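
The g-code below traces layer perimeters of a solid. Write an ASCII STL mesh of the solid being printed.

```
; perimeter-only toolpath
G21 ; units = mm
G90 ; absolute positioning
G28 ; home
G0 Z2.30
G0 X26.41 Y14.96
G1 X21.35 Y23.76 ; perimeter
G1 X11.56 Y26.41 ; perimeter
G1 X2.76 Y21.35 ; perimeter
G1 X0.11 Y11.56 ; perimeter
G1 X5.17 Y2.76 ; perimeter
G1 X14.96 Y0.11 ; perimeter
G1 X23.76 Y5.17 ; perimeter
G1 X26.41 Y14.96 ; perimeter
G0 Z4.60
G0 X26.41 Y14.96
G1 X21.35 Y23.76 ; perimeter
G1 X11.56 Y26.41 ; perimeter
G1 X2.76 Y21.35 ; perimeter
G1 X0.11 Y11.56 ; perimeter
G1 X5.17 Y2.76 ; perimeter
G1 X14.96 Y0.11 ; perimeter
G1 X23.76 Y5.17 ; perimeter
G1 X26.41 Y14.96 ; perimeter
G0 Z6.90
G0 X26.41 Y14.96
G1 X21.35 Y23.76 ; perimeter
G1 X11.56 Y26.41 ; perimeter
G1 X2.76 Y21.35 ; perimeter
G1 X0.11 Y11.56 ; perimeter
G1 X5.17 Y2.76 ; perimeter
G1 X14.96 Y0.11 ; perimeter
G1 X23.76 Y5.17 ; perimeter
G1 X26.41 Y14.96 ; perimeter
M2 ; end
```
solid part
  facet normal 0.0000 0.0000 -1.0000
    outer loop
      vertex 11.56 26.41 0.00
      vertex 21.35 23.76 0.00
      vertex 26.41 14.96 0.00
    endloop
  endfacet
  facet normal 0.0000 0.0000 -1.0000
    outer loop
      vertex 2.76 21.35 0.00
      vertex 11.56 26.41 0.00
      vertex 26.41 14.96 0.00
    endloop
  endfacet
  facet normal 0.0000 0.0000 -1.0000
    outer loop
      vertex 0.11 11.56 0.00
      vertex 2.76 21.35 0.00
      vertex 26.41 14.96 0.00
    endloop
  endfacet
  facet normal 0.0000 0.0000 -1.0000
    outer loop
      vertex 5.17 2.76 0.00
      vertex 0.11 11.56 0.00
      vertex 26.41 14.96 0.00
    endloop
  endfacet
  facet normal 0.0000 0.0000 -1.0000
    outer loop
      vertex 14.96 0.11 0.00
      vertex 5.17 2.76 0.00
      vertex 26.41 14.96 0.00
    endloop
  endfacet
  facet normal 0.0000 0.0000 -1.0000
    outer loop
      vertex 23.76 5.17 0.00
      vertex 14.96 0.11 0.00
      vertex 26.41 14.96 0.00
    endloop
  endfacet
  facet normal 0.0000 0.0000 1.0000
    outer loop
      vertex 26.41 14.96 6.90
      vertex 21.35 23.76 6.90
      vertex 11.56 26.41 6.90
    endloop
  endfacet
  facet normal 0.0000 0.0000 1.0000
    outer loop
      vertex 26.41 14.96 6.90
      vertex 11.56 26.41 6.90
      vertex 2.76 21.35 6.90
    endloop
  endfacet
  facet normal 0.0000 0.0000 1.0000
    outer loop
      vertex 26.41 14.96 6.90
      vertex 2.76 21.35 6.90
      vertex 0.11 11.56 6.90
    endloop
  endfacet
  facet normal 0.0000 0.0000 1.0000
    outer loop
      vertex 26.41 14.96 6.90
      vertex 0.11 11.56 6.90
      vertex 5.17 2.76 6.90
    endloop
  endfacet
  facet normal 0.0000 0.0000 1.0000
    outer loop
      vertex 26.41 14.96 6.90
      vertex 5.17 2.76 6.90
      vertex 14.96 0.11 6.90
    endloop
  endfacet
  facet normal 0.0000 0.0000 1.0000
    outer loop
      vertex 26.41 14.96 6.90
      vertex 14.96 0.11 6.90
      vertex 23.76 5.17 6.90
    endloop
  endfacet
  facet normal 0.8669 0.4985 0.0000
    outer loop
      vertex 26.41 14.96 0.00
      vertex 21.35 23.76 0.00
      vertex 21.35 23.76 6.90
    endloop
  endfacet
  facet normal 0.8669 0.4985 0.0000
    outer loop
      vertex 26.41 14.96 0.00
      vertex 21.35 23.76 6.90
      vertex 26.41 14.96 6.90
    endloop
  endfacet
  facet normal 0.2613 0.9653 0.0000
    outer loop
      vertex 21.35 23.76 0.00
      vertex 11.56 26.41 0.00
      vertex 11.56 26.41 6.90
    endloop
  endfacet
  facet normal 0.2613 0.9653 0.0000
    outer loop
      vertex 21.35 23.76 0.00
      vertex 11.56 26.41 6.90
      vertex 21.35 23.76 6.90
    endloop
  endfacet
  facet normal -0.4985 0.8669 0.0000
    outer loop
      vertex 11.56 26.41 0.00
      vertex 2.76 21.35 0.00
      vertex 2.76 21.35 6.90
    endloop
  endfacet
  facet normal -0.4985 0.8669 0.0000
    outer loop
      vertex 11.56 26.41 0.00
      vertex 2.76 21.35 6.90
      vertex 11.56 26.41 6.90
    endloop
  endfacet
  facet normal -0.9653 0.2613 0.0000
    outer loop
      vertex 2.76 21.35 0.00
      vertex 0.11 11.56 0.00
      vertex 0.11 11.56 6.90
    endloop
  endfacet
  facet normal -0.9653 0.2613 0.0000
    outer loop
      vertex 2.76 21.35 0.00
      vertex 0.11 11.56 6.90
      vertex 2.76 21.35 6.90
    endloop
  endfacet
  facet normal -0.8669 -0.4985 0.0000
    outer loop
      vertex 0.11 11.56 0.00
      vertex 5.17 2.76 0.00
      vertex 5.17 2.76 6.90
    endloop
  endfacet
  facet normal -0.8669 -0.4985 0.0000
    outer loop
      vertex 0.11 11.56 0.00
      vertex 5.17 2.76 6.90
      vertex 0.11 11.56 6.90
    endloop
  endfacet
  facet normal -0.2613 -0.9653 0.0000
    outer loop
      vertex 5.17 2.76 0.00
      vertex 14.96 0.11 0.00
      vertex 14.96 0.11 6.90
    endloop
  endfacet
  facet normal -0.2613 -0.9653 0.0000
    outer loop
      vertex 5.17 2.76 0.00
      vertex 14.96 0.11 6.90
      vertex 5.17 2.76 6.90
    endloop
  endfacet
  facet normal 0.4985 -0.8669 0.0000
    outer loop
      vertex 14.96 0.11 0.00
      vertex 23.76 5.17 0.00
      vertex 23.76 5.17 6.90
    endloop
  endfacet
  facet normal 0.4985 -0.8669 0.0000
    outer loop
      vertex 14.96 0.11 0.00
      vertex 23.76 5.17 6.90
      vertex 14.96 0.11 6.90
    endloop
  endfacet
  facet normal 0.9653 -0.2613 0.0000
    outer loop
      vertex 23.76 5.17 0.00
      vertex 26.41 14.96 0.00
      vertex 26.41 14.96 6.90
    endloop
  endfacet
  facet normal 0.9653 -0.2613 0.0000
    outer loop
      vertex 23.76 5.17 0.00
      vertex 26.41 14.96 6.90
      vertex 23.76 5.17 6.90
    endloop
  endfacet
endsolid part

The G0 Z moves step by Δz≈2.30 mm. Every layer's G1 loop is the same polygon, so the solid is a straight extrusion of it from z=0 to z≈6.9. Closing with flat bottom and top caps and triangulating gives 28 facets — a regular 8-sided prism (a cylinder approximated with 8 flat sides), circumscribed radius ≈ 13.3 mm, height ≈ 6.9 mm.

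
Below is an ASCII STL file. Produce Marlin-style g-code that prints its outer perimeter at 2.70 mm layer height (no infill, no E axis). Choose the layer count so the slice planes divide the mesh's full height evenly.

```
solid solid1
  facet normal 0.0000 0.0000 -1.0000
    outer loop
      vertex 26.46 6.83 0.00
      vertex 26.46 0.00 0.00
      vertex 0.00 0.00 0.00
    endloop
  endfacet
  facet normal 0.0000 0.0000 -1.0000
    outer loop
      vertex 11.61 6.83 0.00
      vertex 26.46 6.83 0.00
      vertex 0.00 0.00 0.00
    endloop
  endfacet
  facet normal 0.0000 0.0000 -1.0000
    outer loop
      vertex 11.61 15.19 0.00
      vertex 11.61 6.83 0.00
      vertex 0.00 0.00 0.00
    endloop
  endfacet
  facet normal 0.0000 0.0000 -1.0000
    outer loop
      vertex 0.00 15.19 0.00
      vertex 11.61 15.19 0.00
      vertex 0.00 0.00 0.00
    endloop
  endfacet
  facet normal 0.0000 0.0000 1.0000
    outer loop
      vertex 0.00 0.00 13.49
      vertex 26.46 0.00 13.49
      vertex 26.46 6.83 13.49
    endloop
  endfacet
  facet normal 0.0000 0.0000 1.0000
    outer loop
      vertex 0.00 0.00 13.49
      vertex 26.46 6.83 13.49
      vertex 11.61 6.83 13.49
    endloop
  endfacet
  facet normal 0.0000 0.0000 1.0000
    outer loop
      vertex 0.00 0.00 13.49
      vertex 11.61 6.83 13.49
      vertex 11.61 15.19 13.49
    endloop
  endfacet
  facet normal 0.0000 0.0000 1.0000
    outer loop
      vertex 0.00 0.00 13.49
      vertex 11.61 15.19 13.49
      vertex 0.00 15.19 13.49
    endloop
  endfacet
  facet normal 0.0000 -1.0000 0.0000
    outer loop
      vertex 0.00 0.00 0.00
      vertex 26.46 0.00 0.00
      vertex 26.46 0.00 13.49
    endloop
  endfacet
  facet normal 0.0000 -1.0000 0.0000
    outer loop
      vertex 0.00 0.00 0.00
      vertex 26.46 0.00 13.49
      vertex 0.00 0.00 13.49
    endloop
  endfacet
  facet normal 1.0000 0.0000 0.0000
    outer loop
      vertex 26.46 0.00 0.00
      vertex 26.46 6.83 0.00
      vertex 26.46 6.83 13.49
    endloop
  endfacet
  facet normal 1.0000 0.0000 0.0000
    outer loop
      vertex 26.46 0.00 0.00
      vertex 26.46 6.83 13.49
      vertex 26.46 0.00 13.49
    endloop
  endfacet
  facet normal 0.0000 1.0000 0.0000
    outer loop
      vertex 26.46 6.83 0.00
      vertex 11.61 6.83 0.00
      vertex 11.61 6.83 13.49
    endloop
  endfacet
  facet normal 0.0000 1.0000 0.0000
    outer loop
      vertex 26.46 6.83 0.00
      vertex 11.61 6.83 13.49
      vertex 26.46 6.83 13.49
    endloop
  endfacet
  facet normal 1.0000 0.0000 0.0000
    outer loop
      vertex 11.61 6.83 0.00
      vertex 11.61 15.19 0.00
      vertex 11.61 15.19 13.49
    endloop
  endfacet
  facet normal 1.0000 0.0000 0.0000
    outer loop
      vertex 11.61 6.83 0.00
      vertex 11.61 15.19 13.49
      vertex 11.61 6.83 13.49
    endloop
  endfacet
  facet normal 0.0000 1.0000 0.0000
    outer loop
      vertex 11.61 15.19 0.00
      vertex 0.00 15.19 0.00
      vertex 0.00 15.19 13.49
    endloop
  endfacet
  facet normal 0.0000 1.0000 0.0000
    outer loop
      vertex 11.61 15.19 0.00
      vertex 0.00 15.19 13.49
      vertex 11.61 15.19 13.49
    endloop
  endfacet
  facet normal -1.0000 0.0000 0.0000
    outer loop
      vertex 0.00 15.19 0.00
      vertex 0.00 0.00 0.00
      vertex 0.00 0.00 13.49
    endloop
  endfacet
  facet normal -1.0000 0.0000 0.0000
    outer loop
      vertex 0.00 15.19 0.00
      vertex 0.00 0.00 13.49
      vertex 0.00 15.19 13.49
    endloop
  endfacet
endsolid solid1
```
; perimeter-only toolpath
G21 ; units = mm
G90 ; absolute positioning
G28 ; home
; layer 1
G0 Z2.70
G0 X0.00 Y0.00
G1 X26.46 Y0.00
G1 X26.46 Y6.83
G1 X11.61 Y6.83
G1 X11.61 Y15.19
G1 X0.00 Y15.19
G1 X0.00 Y0.00
; layer 2
G0 Z5.40
G0 X0.00 Y0.00
G1 X26.46 Y0.00
G1 X26.46 Y6.83
G1 X11.61 Y6.83
G1 X11.61 Y15.19
G1 X0.00 Y15.19
G1 X0.00 Y0.00
; layer 3
G0 Z8.09
G0 X0.00 Y0.00
G1 X26.46 Y0.00
G1 X26.46 Y6.83
G1 X11.61 Y6.83
G1 X11.61 Y15.19
G1 X0.00 Y15.19
G1 X0.00 Y0.00
; layer 4
G0 Z10.79
G0 X0.00 Y0.00
G1 X26.46 Y0.00
G1 X26.46 Y6.83
G1 X11.61 Y6.83
G1 X11.61 Y15.19
G1 X0.00 Y15.19
G1 X0.00 Y0.00
; layer 5
G0 Z13.49
G0 X0.00 Y0.00
G1 X26.46 Y0.00
G1 X26.46 Y6.83
G1 X11.61 Y6.83
G1 X11.61 Y15.19
G1 X0.00 Y15.19
G1 X0.00 Y0.00
M2 ; end

The solid is an L-shaped prism: outer 26.5 × 15.2 mm, arm thicknesses ≈ 6.83 mm (horizontal) and 11.6 mm (vertical), extruded 13.5 mm in z. Slicing at Δz = 2.70 mm — 5 equal slices spanning the solid's height, so layer i sits at z = i·h/5 — gives 5 non-empty perimeters. Each is a 6-segment closed polygon; G0 lifts to the layer z and rapids to the start vertex, then G1 traces the edges.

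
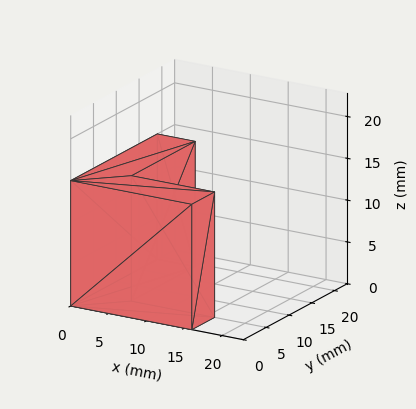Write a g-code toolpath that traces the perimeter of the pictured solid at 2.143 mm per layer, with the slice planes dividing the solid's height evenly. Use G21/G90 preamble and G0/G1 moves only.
Reading the render: the shape is an L-shaped prism: outer 16 × 19 mm, arm thicknesses ≈ 5 mm (horizontal) and 5 mm (vertical), extruded 15 mm in z (dimensions read to the nearest mm from the axis ticks). For the g-code, the solid's height is divided into equal slices at the stated Δz and each level perimeter traced with G1 moves after a G0 lift.

; perimeter-only toolpath
G21 ; units = mm
G90 ; absolute positioning
G28 ; home
; layer 1
G0 Z2.143
G0 X0.000 Y0.000
G1 X16.000 Y0.000
G1 X16.000 Y5.000
G1 X5.000 Y5.000
G1 X5.000 Y19.000
G1 X0.000 Y19.000
G1 X0.000 Y0.000
; layer 2
G0 Z4.286
G0 X0.000 Y0.000
G1 X16.000 Y0.000
G1 X16.000 Y5.000
G1 X5.000 Y5.000
G1 X5.000 Y19.000
G1 X0.000 Y19.000
G1 X0.000 Y0.000
; layer 3
G0 Z6.429
G0 X0.000 Y0.000
G1 X16.000 Y0.000
G1 X16.000 Y5.000
G1 X5.000 Y5.000
G1 X5.000 Y19.000
G1 X0.000 Y19.000
G1 X0.000 Y0.000
; layer 4
G0 Z8.571
G0 X0.000 Y0.000
G1 X16.000 Y0.000
G1 X16.000 Y5.000
G1 X5.000 Y5.000
G1 X5.000 Y19.000
G1 X0.000 Y19.000
G1 X0.000 Y0.000
; layer 5
G0 Z10.714
G0 X0.000 Y0.000
G1 X16.000 Y0.000
G1 X16.000 Y5.000
G1 X5.000 Y5.000
G1 X5.000 Y19.000
G1 X0.000 Y19.000
G1 X0.000 Y0.000
; layer 6
G0 Z12.857
G0 X0.000 Y0.000
G1 X16.000 Y0.000
G1 X16.000 Y5.000
G1 X5.000 Y5.000
G1 X5.000 Y19.000
G1 X0.000 Y19.000
G1 X0.000 Y0.000
; layer 7
G0 Z15.000
G0 X0.000 Y0.000
G1 X16.000 Y0.000
G1 X16.000 Y5.000
G1 X5.000 Y5.000
G1 X5.000 Y19.000
G1 X0.000 Y19.000
G1 X0.000 Y0.000
M2 ; end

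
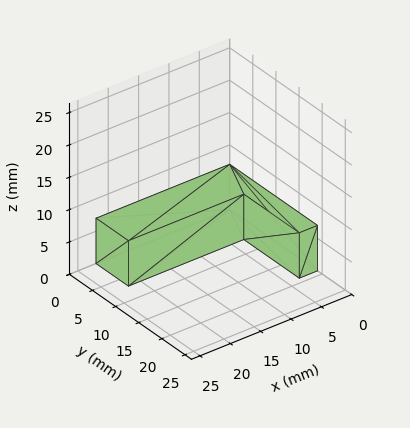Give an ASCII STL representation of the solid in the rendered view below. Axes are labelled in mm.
Reading the render: the shape is an L-shaped prism: outer 22 × 19 mm, arm thicknesses ≈ 7 mm (horizontal) and 3 mm (vertical), extruded 7 mm in z (dimensions read to the nearest mm from the axis ticks). For the STL, each face is triangulated and given an outward normal.

solid part
  facet normal 0.0000 0.0000 -1.0000
    outer loop
      vertex 22.000 7.000 0.000
      vertex 22.000 0.000 0.000
      vertex 0.000 0.000 0.000
    endloop
  endfacet
  facet normal 0.0000 0.0000 -1.0000
    outer loop
      vertex 3.000 7.000 0.000
      vertex 22.000 7.000 0.000
      vertex 0.000 0.000 0.000
    endloop
  endfacet
  facet normal 0.0000 0.0000 -1.0000
    outer loop
      vertex 3.000 19.000 0.000
      vertex 3.000 7.000 0.000
      vertex 0.000 0.000 0.000
    endloop
  endfacet
  facet normal 0.0000 0.0000 -1.0000
    outer loop
      vertex 0.000 19.000 0.000
      vertex 3.000 19.000 0.000
      vertex 0.000 0.000 0.000
    endloop
  endfacet
  facet normal 0.0000 0.0000 1.0000
    outer loop
      vertex 0.000 0.000 7.000
      vertex 22.000 0.000 7.000
      vertex 22.000 7.000 7.000
    endloop
  endfacet
  facet normal 0.0000 0.0000 1.0000
    outer loop
      vertex 0.000 0.000 7.000
      vertex 22.000 7.000 7.000
      vertex 3.000 7.000 7.000
    endloop
  endfacet
  facet normal 0.0000 0.0000 1.0000
    outer loop
      vertex 0.000 0.000 7.000
      vertex 3.000 7.000 7.000
      vertex 3.000 19.000 7.000
    endloop
  endfacet
  facet normal 0.0000 0.0000 1.0000
    outer loop
      vertex 0.000 0.000 7.000
      vertex 3.000 19.000 7.000
      vertex 0.000 19.000 7.000
    endloop
  endfacet
  facet normal 0.0000 -1.0000 0.0000
    outer loop
      vertex 0.000 0.000 0.000
      vertex 22.000 0.000 0.000
      vertex 22.000 0.000 7.000
    endloop
  endfacet
  facet normal 0.0000 -1.0000 0.0000
    outer loop
      vertex 0.000 0.000 0.000
      vertex 22.000 0.000 7.000
      vertex 0.000 0.000 7.000
    endloop
  endfacet
  facet normal 1.0000 0.0000 0.0000
    outer loop
      vertex 22.000 0.000 0.000
      vertex 22.000 7.000 0.000
      vertex 22.000 7.000 7.000
    endloop
  endfacet
  facet normal 1.0000 0.0000 0.0000
    outer loop
      vertex 22.000 0.000 0.000
      vertex 22.000 7.000 7.000
      vertex 22.000 0.000 7.000
    endloop
  endfacet
  facet normal 0.0000 1.0000 0.0000
    outer loop
      vertex 22.000 7.000 0.000
      vertex 3.000 7.000 0.000
      vertex 3.000 7.000 7.000
    endloop
  endfacet
  facet normal 0.0000 1.0000 0.0000
    outer loop
      vertex 22.000 7.000 0.000
      vertex 3.000 7.000 7.000
      vertex 22.000 7.000 7.000
    endloop
  endfacet
  facet normal 1.0000 0.0000 0.0000
    outer loop
      vertex 3.000 7.000 0.000
      vertex 3.000 19.000 0.000
      vertex 3.000 19.000 7.000
    endloop
  endfacet
  facet normal 1.0000 0.0000 0.0000
    outer loop
      vertex 3.000 7.000 0.000
      vertex 3.000 19.000 7.000
      vertex 3.000 7.000 7.000
    endloop
  endfacet
  facet normal 0.0000 1.0000 0.0000
    outer loop
      vertex 3.000 19.000 0.000
      vertex 0.000 19.000 0.000
      vertex 0.000 19.000 7.000
    endloop
  endfacet
  facet normal 0.0000 1.0000 0.0000
    outer loop
      vertex 3.000 19.000 0.000
      vertex 0.000 19.000 7.000
      vertex 3.000 19.000 7.000
    endloop
  endfacet
  facet normal -1.0000 0.0000 0.0000
    outer loop
      vertex 0.000 19.000 0.000
      vertex 0.000 0.000 0.000
      vertex 0.000 0.000 7.000
    endloop
  endfacet
  facet normal -1.0000 0.0000 0.0000
    outer loop
      vertex 0.000 19.000 0.000
      vertex 0.000 0.000 7.000
      vertex 0.000 19.000 7.000
    endloop
  endfacet
endsolid part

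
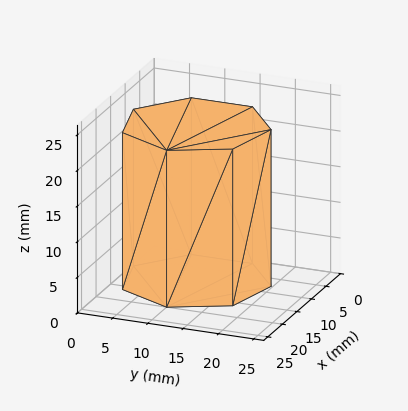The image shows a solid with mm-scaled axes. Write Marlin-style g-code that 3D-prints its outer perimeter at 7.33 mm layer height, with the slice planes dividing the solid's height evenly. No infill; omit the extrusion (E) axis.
Reading the render: the shape is a regular 7-sided prism (a cylinder approximated with 7 flat sides), circumscribed radius ≈ 10 mm, height ≈ 22 mm (dimensions read to the nearest mm from the axis ticks). For the g-code, the solid's height is divided into equal slices at the stated Δz and each level perimeter traced with G1 moves after a G0 lift.

; perimeter-only toolpath
G21 ; units = mm
G90 ; absolute positioning
G28 ; home
; layer 1
G0 Z7.33
G0 X20.00 Y10.00
G1 X16.23 Y17.82
G1 X7.77 Y19.75
G1 X0.99 Y14.34
G1 X0.99 Y5.66
G1 X7.77 Y0.25
G1 X16.23 Y2.18
G1 X20.00 Y10.00
; layer 2
G0 Z14.67
G0 X20.00 Y10.00
G1 X16.23 Y17.82
G1 X7.77 Y19.75
G1 X0.99 Y14.34
G1 X0.99 Y5.66
G1 X7.77 Y0.25
G1 X16.23 Y2.18
G1 X20.00 Y10.00
; layer 3
G0 Z22.00
G0 X20.00 Y10.00
G1 X16.23 Y17.82
G1 X7.77 Y19.75
G1 X0.99 Y14.34
G1 X0.99 Y5.66
G1 X7.77 Y0.25
G1 X16.23 Y2.18
G1 X20.00 Y10.00
M2 ; end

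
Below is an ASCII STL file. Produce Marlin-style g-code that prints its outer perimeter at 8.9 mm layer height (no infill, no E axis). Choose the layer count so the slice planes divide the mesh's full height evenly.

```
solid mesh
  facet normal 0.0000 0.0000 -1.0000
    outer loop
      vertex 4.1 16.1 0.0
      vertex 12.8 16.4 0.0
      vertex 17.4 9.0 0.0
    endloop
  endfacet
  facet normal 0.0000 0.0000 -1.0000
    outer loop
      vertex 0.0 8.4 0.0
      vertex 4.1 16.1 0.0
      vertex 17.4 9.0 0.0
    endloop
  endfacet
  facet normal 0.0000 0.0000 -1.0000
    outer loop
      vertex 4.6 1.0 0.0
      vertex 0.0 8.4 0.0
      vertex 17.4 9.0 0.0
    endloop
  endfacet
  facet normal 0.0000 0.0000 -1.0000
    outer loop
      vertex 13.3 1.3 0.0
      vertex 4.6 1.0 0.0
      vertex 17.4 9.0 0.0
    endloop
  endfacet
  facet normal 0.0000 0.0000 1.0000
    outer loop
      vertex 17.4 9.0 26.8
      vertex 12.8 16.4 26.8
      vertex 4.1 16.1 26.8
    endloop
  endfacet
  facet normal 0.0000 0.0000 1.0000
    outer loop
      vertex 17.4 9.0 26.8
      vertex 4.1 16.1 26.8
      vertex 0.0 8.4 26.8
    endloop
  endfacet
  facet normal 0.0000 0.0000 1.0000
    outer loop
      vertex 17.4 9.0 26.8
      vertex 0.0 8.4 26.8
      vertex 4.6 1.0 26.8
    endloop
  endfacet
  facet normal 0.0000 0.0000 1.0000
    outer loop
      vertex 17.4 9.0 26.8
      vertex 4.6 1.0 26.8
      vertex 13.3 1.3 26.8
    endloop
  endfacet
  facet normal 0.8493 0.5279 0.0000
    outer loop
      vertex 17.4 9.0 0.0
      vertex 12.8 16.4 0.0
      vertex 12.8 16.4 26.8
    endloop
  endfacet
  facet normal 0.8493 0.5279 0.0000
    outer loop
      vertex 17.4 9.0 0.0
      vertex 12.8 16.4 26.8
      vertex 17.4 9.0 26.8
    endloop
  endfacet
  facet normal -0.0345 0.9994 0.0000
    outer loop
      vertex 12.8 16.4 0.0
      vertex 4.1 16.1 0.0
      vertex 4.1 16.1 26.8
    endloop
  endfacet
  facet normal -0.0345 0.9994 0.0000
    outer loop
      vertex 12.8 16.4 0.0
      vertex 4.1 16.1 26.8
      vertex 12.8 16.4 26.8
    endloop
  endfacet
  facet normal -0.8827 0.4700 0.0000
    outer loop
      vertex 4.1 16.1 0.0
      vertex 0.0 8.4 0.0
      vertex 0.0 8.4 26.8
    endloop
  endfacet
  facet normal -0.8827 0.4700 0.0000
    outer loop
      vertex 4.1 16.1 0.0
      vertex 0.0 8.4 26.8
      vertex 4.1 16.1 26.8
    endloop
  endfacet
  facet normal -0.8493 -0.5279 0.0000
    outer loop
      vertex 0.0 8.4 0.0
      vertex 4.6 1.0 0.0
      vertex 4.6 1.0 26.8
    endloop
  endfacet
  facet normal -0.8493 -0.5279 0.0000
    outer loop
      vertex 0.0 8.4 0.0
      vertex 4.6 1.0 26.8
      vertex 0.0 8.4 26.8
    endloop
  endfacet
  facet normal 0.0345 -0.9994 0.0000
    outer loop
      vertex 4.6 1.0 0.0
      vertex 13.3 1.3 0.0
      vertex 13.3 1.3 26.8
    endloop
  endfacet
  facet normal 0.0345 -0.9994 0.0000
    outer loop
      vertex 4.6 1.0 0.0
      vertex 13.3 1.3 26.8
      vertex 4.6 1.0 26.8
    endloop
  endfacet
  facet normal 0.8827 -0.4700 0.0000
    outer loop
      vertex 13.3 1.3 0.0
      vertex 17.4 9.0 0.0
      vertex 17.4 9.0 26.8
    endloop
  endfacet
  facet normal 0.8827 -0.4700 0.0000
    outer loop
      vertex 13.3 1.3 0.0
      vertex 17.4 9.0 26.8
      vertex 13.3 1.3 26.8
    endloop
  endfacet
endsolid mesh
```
; perimeter-only toolpath
G21 ; units = mm
G90 ; absolute positioning
G28 ; home
; layer 1
G0 Z8.9
G0 X17.4 Y9.0
G1 X12.8 Y16.4
G1 X4.1 Y16.1
G1 X0.0 Y8.4
G1 X4.6 Y1.0
G1 X13.3 Y1.3
G1 X17.4 Y9.0
; layer 2
G0 Z17.9
G0 X17.4 Y9.0
G1 X12.8 Y16.4
G1 X4.1 Y16.1
G1 X0.0 Y8.4
G1 X4.6 Y1.0
G1 X13.3 Y1.3
G1 X17.4 Y9.0
; layer 3
G0 Z26.8
G0 X17.4 Y9.0
G1 X12.8 Y16.4
G1 X4.1 Y16.1
G1 X0.0 Y8.4
G1 X4.6 Y1.0
G1 X13.3 Y1.3
G1 X17.4 Y9.0
M2 ; end

The solid is a regular 6-sided prism (a cylinder approximated with 6 flat sides), circumscribed radius ≈ 8.7 mm, height ≈ 26.8 mm. Slicing at Δz = 8.9 mm — 3 equal slices spanning the solid's height, so layer i sits at z = i·h/3 — gives 3 non-empty perimeters. Each is a 6-segment closed polygon; G0 lifts to the layer z and rapids to the start vertex, then G1 traces the edges.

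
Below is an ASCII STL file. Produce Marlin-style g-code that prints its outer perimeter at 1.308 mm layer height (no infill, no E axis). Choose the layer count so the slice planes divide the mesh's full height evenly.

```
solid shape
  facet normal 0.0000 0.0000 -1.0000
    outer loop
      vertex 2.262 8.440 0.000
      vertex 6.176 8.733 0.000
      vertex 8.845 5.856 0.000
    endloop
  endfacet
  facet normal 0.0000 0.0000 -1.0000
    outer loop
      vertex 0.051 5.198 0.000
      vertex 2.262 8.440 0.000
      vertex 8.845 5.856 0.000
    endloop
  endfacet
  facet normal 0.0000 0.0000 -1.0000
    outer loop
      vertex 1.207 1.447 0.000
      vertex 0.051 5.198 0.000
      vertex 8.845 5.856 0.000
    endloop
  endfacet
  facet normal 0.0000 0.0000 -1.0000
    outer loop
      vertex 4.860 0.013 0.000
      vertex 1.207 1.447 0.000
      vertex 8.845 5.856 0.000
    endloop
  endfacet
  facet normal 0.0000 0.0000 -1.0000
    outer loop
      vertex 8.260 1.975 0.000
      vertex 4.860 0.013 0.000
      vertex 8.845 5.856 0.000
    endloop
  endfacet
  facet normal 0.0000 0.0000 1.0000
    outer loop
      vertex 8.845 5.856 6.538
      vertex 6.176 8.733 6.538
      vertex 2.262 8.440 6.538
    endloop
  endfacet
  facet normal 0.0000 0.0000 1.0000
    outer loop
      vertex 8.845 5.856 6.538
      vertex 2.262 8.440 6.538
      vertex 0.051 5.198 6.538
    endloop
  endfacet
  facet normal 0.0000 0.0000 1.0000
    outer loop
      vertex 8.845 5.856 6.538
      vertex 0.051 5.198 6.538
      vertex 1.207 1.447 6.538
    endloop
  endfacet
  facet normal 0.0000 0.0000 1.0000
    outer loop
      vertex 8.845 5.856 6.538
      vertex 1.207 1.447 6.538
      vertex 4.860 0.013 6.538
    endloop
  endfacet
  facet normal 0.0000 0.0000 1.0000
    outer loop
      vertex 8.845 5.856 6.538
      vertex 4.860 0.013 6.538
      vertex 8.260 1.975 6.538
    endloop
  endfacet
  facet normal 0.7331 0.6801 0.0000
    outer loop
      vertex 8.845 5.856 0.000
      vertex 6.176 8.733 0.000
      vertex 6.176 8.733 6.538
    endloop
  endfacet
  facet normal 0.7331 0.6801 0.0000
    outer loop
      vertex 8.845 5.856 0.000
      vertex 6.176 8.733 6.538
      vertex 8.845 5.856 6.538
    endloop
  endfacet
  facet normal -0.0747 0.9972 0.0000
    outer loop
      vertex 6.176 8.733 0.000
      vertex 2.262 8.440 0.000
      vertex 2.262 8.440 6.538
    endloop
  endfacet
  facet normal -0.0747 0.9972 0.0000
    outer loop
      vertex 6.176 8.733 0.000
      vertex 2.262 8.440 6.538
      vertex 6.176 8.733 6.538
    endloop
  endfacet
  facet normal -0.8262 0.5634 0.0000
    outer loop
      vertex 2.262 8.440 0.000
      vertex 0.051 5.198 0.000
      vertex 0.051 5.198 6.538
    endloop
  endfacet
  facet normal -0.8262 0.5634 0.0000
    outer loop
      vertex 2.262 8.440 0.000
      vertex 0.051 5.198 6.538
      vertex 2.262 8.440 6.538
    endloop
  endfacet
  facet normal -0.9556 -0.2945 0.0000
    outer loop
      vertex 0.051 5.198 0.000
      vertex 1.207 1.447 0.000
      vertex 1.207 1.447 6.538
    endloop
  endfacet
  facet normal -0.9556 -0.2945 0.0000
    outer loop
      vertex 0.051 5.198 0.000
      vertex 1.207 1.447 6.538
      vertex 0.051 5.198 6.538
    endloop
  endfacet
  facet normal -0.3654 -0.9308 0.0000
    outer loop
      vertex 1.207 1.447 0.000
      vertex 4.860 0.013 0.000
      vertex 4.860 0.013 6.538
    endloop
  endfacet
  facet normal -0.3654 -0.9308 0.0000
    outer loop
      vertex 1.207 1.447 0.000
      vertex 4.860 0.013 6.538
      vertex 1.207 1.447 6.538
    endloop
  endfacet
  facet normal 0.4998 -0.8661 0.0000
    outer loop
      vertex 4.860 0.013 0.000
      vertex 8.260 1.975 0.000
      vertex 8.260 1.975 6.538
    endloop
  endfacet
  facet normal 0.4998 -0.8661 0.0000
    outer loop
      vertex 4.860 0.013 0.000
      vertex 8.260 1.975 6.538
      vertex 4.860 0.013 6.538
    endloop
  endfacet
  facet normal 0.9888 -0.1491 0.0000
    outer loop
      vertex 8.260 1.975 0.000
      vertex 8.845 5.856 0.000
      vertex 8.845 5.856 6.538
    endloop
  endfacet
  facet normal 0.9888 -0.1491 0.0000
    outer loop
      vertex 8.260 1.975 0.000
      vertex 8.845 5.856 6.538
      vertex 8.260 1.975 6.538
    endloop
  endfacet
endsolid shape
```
; perimeter-only toolpath
G21 ; units = mm
G90 ; absolute positioning
G28 ; home
; layer 1
G0 Z1.308
G0 X8.845 Y5.856
G1 X6.176 Y8.733
G1 X2.262 Y8.440
G1 X0.051 Y5.198
G1 X1.207 Y1.447
G1 X4.860 Y0.013
G1 X8.260 Y1.975
G1 X8.845 Y5.856
; layer 2
G0 Z2.615
G0 X8.845 Y5.856
G1 X6.176 Y8.733
G1 X2.262 Y8.440
G1 X0.051 Y5.198
G1 X1.207 Y1.447
G1 X4.860 Y0.013
G1 X8.260 Y1.975
G1 X8.845 Y5.856
; layer 3
G0 Z3.923
G0 X8.845 Y5.856
G1 X6.176 Y8.733
G1 X2.262 Y8.440
G1 X0.051 Y5.198
G1 X1.207 Y1.447
G1 X4.860 Y0.013
G1 X8.260 Y1.975
G1 X8.845 Y5.856
; layer 4
G0 Z5.230
G0 X8.845 Y5.856
G1 X6.176 Y8.733
G1 X2.262 Y8.440
G1 X0.051 Y5.198
G1 X1.207 Y1.447
G1 X4.860 Y0.013
G1 X8.260 Y1.975
G1 X8.845 Y5.856
; layer 5
G0 Z6.538
G0 X8.845 Y5.856
G1 X6.176 Y8.733
G1 X2.262 Y8.440
G1 X0.051 Y5.198
G1 X1.207 Y1.447
G1 X4.860 Y0.013
G1 X8.260 Y1.975
G1 X8.845 Y5.856
M2 ; end

The solid is a regular 7-sided prism (a cylinder approximated with 7 flat sides), circumscribed radius ≈ 4.52 mm, height ≈ 6.54 mm. Slicing at Δz = 1.308 mm — 5 equal slices spanning the solid's height, so layer i sits at z = i·h/5 — gives 5 non-empty perimeters. Each is a 7-segment closed polygon; G0 lifts to the layer z and rapids to the start vertex, then G1 traces the edges.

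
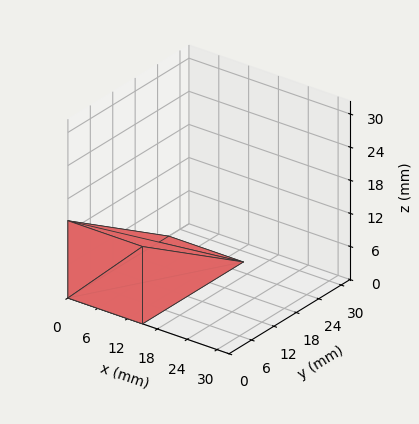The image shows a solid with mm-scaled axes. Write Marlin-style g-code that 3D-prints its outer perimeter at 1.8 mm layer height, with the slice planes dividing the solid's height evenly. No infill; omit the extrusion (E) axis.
Reading the render: the shape is a wedge (ramp): 15 × 27 mm base, rising to 14 mm along the y=0 edge and sloping linearly to z=0 at y=27 (dimensions read to the nearest mm from the axis ticks). For the g-code, the solid's height is divided into equal slices at the stated Δz and each level perimeter traced with G1 moves after a G0 lift.

; perimeter-only toolpath
G21 ; units = mm
G90 ; absolute positioning
G28 ; home
; layer 1
G0 Z1.8
G0 X0.0 Y0.0
G1 X15.0 Y0.0
G1 X15.0 Y23.6
G1 X0.0 Y23.6
G1 X0.0 Y0.0
; layer 2
G0 Z3.5
G0 X0.0 Y0.0
G1 X15.0 Y0.0
G1 X15.0 Y20.2
G1 X0.0 Y20.2
G1 X0.0 Y0.0
; layer 3
G0 Z5.2
G0 X0.0 Y0.0
G1 X15.0 Y0.0
G1 X15.0 Y16.9
G1 X0.0 Y16.9
G1 X0.0 Y0.0
; layer 4
G0 Z7.0
G0 X0.0 Y0.0
G1 X15.0 Y0.0
G1 X15.0 Y13.5
G1 X0.0 Y13.5
G1 X0.0 Y0.0
; layer 5
G0 Z8.8
G0 X0.0 Y0.0
G1 X15.0 Y0.0
G1 X15.0 Y10.1
G1 X0.0 Y10.1
G1 X0.0 Y0.0
; layer 6
G0 Z10.5
G0 X0.0 Y0.0
G1 X15.0 Y0.0
G1 X15.0 Y6.8
G1 X0.0 Y6.8
G1 X0.0 Y0.0
; layer 7
G0 Z12.2
G0 X0.0 Y0.0
G1 X15.0 Y0.0
G1 X15.0 Y3.4
G1 X0.0 Y3.4
G1 X0.0 Y0.0
M2 ; end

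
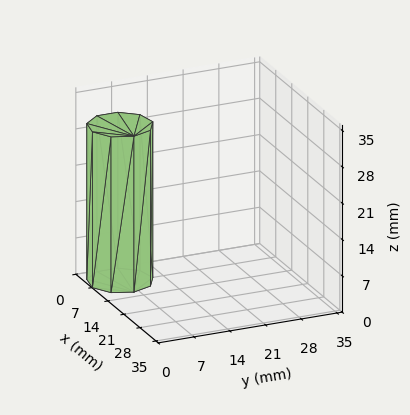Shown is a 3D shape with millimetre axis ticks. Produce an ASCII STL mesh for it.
Reading the render: the shape is a regular 9-sided prism (a cylinder approximated with 9 flat sides), circumscribed radius ≈ 6 mm, height ≈ 30 mm (dimensions read to the nearest mm from the axis ticks). For the STL, each face is triangulated and given an outward normal.

solid part
  facet normal 0.0000 0.0000 -1.0000
    outer loop
      vertex 7.042 11.909 0.000
      vertex 10.596 9.857 0.000
      vertex 12.000 6.000 0.000
    endloop
  endfacet
  facet normal 0.0000 0.0000 -1.0000
    outer loop
      vertex 3.000 11.196 0.000
      vertex 7.042 11.909 0.000
      vertex 12.000 6.000 0.000
    endloop
  endfacet
  facet normal 0.0000 0.0000 -1.0000
    outer loop
      vertex 0.362 8.052 0.000
      vertex 3.000 11.196 0.000
      vertex 12.000 6.000 0.000
    endloop
  endfacet
  facet normal 0.0000 0.0000 -1.0000
    outer loop
      vertex 0.362 3.948 0.000
      vertex 0.362 8.052 0.000
      vertex 12.000 6.000 0.000
    endloop
  endfacet
  facet normal 0.0000 0.0000 -1.0000
    outer loop
      vertex 3.000 0.804 0.000
      vertex 0.362 3.948 0.000
      vertex 12.000 6.000 0.000
    endloop
  endfacet
  facet normal 0.0000 0.0000 -1.0000
    outer loop
      vertex 7.042 0.091 0.000
      vertex 3.000 0.804 0.000
      vertex 12.000 6.000 0.000
    endloop
  endfacet
  facet normal 0.0000 0.0000 -1.0000
    outer loop
      vertex 10.596 2.143 0.000
      vertex 7.042 0.091 0.000
      vertex 12.000 6.000 0.000
    endloop
  endfacet
  facet normal 0.0000 0.0000 1.0000
    outer loop
      vertex 12.000 6.000 30.000
      vertex 10.596 9.857 30.000
      vertex 7.042 11.909 30.000
    endloop
  endfacet
  facet normal 0.0000 0.0000 1.0000
    outer loop
      vertex 12.000 6.000 30.000
      vertex 7.042 11.909 30.000
      vertex 3.000 11.196 30.000
    endloop
  endfacet
  facet normal 0.0000 0.0000 1.0000
    outer loop
      vertex 12.000 6.000 30.000
      vertex 3.000 11.196 30.000
      vertex 0.362 8.052 30.000
    endloop
  endfacet
  facet normal 0.0000 0.0000 1.0000
    outer loop
      vertex 12.000 6.000 30.000
      vertex 0.362 8.052 30.000
      vertex 0.362 3.948 30.000
    endloop
  endfacet
  facet normal 0.0000 0.0000 1.0000
    outer loop
      vertex 12.000 6.000 30.000
      vertex 0.362 3.948 30.000
      vertex 3.000 0.804 30.000
    endloop
  endfacet
  facet normal 0.0000 0.0000 1.0000
    outer loop
      vertex 12.000 6.000 30.000
      vertex 3.000 0.804 30.000
      vertex 7.042 0.091 30.000
    endloop
  endfacet
  facet normal 0.0000 0.0000 1.0000
    outer loop
      vertex 12.000 6.000 30.000
      vertex 7.042 0.091 30.000
      vertex 10.596 2.143 30.000
    endloop
  endfacet
  facet normal 0.9397 0.3421 0.0000
    outer loop
      vertex 12.000 6.000 0.000
      vertex 10.596 9.857 0.000
      vertex 10.596 9.857 30.000
    endloop
  endfacet
  facet normal 0.9397 0.3421 0.0000
    outer loop
      vertex 12.000 6.000 0.000
      vertex 10.596 9.857 30.000
      vertex 12.000 6.000 30.000
    endloop
  endfacet
  facet normal 0.5000 0.8660 0.0000
    outer loop
      vertex 10.596 9.857 0.000
      vertex 7.042 11.909 0.000
      vertex 7.042 11.909 30.000
    endloop
  endfacet
  facet normal 0.5000 0.8660 0.0000
    outer loop
      vertex 10.596 9.857 0.000
      vertex 7.042 11.909 30.000
      vertex 10.596 9.857 30.000
    endloop
  endfacet
  facet normal -0.1737 0.9848 0.0000
    outer loop
      vertex 7.042 11.909 0.000
      vertex 3.000 11.196 0.000
      vertex 3.000 11.196 30.000
    endloop
  endfacet
  facet normal -0.1737 0.9848 0.0000
    outer loop
      vertex 7.042 11.909 0.000
      vertex 3.000 11.196 30.000
      vertex 7.042 11.909 30.000
    endloop
  endfacet
  facet normal -0.7661 0.6428 0.0000
    outer loop
      vertex 3.000 11.196 0.000
      vertex 0.362 8.052 0.000
      vertex 0.362 8.052 30.000
    endloop
  endfacet
  facet normal -0.7661 0.6428 0.0000
    outer loop
      vertex 3.000 11.196 0.000
      vertex 0.362 8.052 30.000
      vertex 3.000 11.196 30.000
    endloop
  endfacet
  facet normal -1.0000 0.0000 0.0000
    outer loop
      vertex 0.362 8.052 0.000
      vertex 0.362 3.948 0.000
      vertex 0.362 3.948 30.000
    endloop
  endfacet
  facet normal -1.0000 0.0000 0.0000
    outer loop
      vertex 0.362 8.052 0.000
      vertex 0.362 3.948 30.000
      vertex 0.362 8.052 30.000
    endloop
  endfacet
  facet normal -0.7661 -0.6428 0.0000
    outer loop
      vertex 0.362 3.948 0.000
      vertex 3.000 0.804 0.000
      vertex 3.000 0.804 30.000
    endloop
  endfacet
  facet normal -0.7661 -0.6428 0.0000
    outer loop
      vertex 0.362 3.948 0.000
      vertex 3.000 0.804 30.000
      vertex 0.362 3.948 30.000
    endloop
  endfacet
  facet normal -0.1737 -0.9848 0.0000
    outer loop
      vertex 3.000 0.804 0.000
      vertex 7.042 0.091 0.000
      vertex 7.042 0.091 30.000
    endloop
  endfacet
  facet normal -0.1737 -0.9848 0.0000
    outer loop
      vertex 3.000 0.804 0.000
      vertex 7.042 0.091 30.000
      vertex 3.000 0.804 30.000
    endloop
  endfacet
  facet normal 0.5000 -0.8660 0.0000
    outer loop
      vertex 7.042 0.091 0.000
      vertex 10.596 2.143 0.000
      vertex 10.596 2.143 30.000
    endloop
  endfacet
  facet normal 0.5000 -0.8660 0.0000
    outer loop
      vertex 7.042 0.091 0.000
      vertex 10.596 2.143 30.000
      vertex 7.042 0.091 30.000
    endloop
  endfacet
  facet normal 0.9397 -0.3421 0.0000
    outer loop
      vertex 10.596 2.143 0.000
      vertex 12.000 6.000 0.000
      vertex 12.000 6.000 30.000
    endloop
  endfacet
  facet normal 0.9397 -0.3421 0.0000
    outer loop
      vertex 10.596 2.143 0.000
      vertex 12.000 6.000 30.000
      vertex 10.596 2.143 30.000
    endloop
  endfacet
endsolid part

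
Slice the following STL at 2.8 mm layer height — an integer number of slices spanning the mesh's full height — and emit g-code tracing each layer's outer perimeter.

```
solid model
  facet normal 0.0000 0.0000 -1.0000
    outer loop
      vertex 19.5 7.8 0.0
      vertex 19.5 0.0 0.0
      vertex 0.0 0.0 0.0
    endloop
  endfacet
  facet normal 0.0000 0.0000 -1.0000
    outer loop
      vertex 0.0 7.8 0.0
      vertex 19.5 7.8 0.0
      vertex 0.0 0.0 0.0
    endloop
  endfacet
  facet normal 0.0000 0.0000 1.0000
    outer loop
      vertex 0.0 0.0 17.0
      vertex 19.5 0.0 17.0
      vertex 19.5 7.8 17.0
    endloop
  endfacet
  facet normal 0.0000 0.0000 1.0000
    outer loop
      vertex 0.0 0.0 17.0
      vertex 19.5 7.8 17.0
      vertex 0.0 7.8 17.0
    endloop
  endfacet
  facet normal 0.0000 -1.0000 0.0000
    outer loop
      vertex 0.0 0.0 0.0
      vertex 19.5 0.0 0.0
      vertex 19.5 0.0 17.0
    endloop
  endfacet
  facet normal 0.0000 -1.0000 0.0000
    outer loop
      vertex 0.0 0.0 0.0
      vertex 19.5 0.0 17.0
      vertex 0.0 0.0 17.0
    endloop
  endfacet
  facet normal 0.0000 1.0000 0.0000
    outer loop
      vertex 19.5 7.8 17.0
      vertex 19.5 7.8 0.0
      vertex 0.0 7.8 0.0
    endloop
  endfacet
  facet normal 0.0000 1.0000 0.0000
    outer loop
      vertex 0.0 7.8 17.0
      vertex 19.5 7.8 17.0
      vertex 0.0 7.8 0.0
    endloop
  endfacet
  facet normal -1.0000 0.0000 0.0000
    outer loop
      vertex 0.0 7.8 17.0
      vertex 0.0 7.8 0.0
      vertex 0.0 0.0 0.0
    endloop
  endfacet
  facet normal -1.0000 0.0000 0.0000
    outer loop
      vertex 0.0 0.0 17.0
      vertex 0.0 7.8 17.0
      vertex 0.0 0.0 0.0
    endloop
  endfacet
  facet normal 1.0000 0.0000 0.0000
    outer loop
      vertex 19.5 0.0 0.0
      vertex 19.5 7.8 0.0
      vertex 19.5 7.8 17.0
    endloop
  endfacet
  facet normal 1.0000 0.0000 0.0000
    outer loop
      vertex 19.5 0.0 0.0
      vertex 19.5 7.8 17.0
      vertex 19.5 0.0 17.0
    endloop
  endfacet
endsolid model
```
; perimeter-only toolpath
G21 ; units = mm
G90 ; absolute positioning
G28 ; home
; layer 1
G0 Z2.8
G0 X0.0 Y0.0
G1 X19.5 Y0.0
G1 X19.5 Y7.8
G1 X0.0 Y7.8
G1 X0.0 Y0.0
; layer 2
G0 Z5.7
G0 X0.0 Y0.0
G1 X19.5 Y0.0
G1 X19.5 Y7.8
G1 X0.0 Y7.8
G1 X0.0 Y0.0
; layer 3
G0 Z8.5
G0 X0.0 Y0.0
G1 X19.5 Y0.0
G1 X19.5 Y7.8
G1 X0.0 Y7.8
G1 X0.0 Y0.0
; layer 4
G0 Z11.3
G0 X0.0 Y0.0
G1 X19.5 Y0.0
G1 X19.5 Y7.8
G1 X0.0 Y7.8
G1 X0.0 Y0.0
; layer 5
G0 Z14.2
G0 X0.0 Y0.0
G1 X19.5 Y0.0
G1 X19.5 Y7.8
G1 X0.0 Y7.8
G1 X0.0 Y0.0
; layer 6
G0 Z17.0
G0 X0.0 Y0.0
G1 X19.5 Y0.0
G1 X19.5 Y7.8
G1 X0.0 Y7.8
G1 X0.0 Y0.0
M2 ; end

The solid is a rectangular box, roughly 19.5 × 7.8 mm footprint and 17 mm tall. Slicing at Δz = 2.8 mm — 6 equal slices spanning the solid's height, so layer i sits at z = i·h/6 — gives 6 non-empty perimeters. Each is a 4-segment closed polygon; G0 lifts to the layer z and rapids to the start vertex, then G1 traces the edges.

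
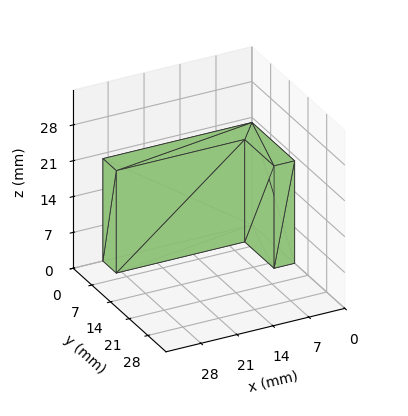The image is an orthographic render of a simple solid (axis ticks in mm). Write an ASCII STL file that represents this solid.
Reading the render: the shape is an L-shaped prism: outer 29 × 16 mm, arm thicknesses ≈ 5 mm (horizontal) and 4 mm (vertical), extruded 20 mm in z (dimensions read to the nearest mm from the axis ticks). For the STL, each face is triangulated and given an outward normal.

solid part
  facet normal 0.0000 0.0000 -1.0000
    outer loop
      vertex 29.00 5.00 0.00
      vertex 29.00 0.00 0.00
      vertex 0.00 0.00 0.00
    endloop
  endfacet
  facet normal 0.0000 0.0000 -1.0000
    outer loop
      vertex 4.00 5.00 0.00
      vertex 29.00 5.00 0.00
      vertex 0.00 0.00 0.00
    endloop
  endfacet
  facet normal 0.0000 0.0000 -1.0000
    outer loop
      vertex 4.00 16.00 0.00
      vertex 4.00 5.00 0.00
      vertex 0.00 0.00 0.00
    endloop
  endfacet
  facet normal 0.0000 0.0000 -1.0000
    outer loop
      vertex 0.00 16.00 0.00
      vertex 4.00 16.00 0.00
      vertex 0.00 0.00 0.00
    endloop
  endfacet
  facet normal 0.0000 0.0000 1.0000
    outer loop
      vertex 0.00 0.00 20.00
      vertex 29.00 0.00 20.00
      vertex 29.00 5.00 20.00
    endloop
  endfacet
  facet normal 0.0000 0.0000 1.0000
    outer loop
      vertex 0.00 0.00 20.00
      vertex 29.00 5.00 20.00
      vertex 4.00 5.00 20.00
    endloop
  endfacet
  facet normal 0.0000 0.0000 1.0000
    outer loop
      vertex 0.00 0.00 20.00
      vertex 4.00 5.00 20.00
      vertex 4.00 16.00 20.00
    endloop
  endfacet
  facet normal 0.0000 0.0000 1.0000
    outer loop
      vertex 0.00 0.00 20.00
      vertex 4.00 16.00 20.00
      vertex 0.00 16.00 20.00
    endloop
  endfacet
  facet normal 0.0000 -1.0000 0.0000
    outer loop
      vertex 0.00 0.00 0.00
      vertex 29.00 0.00 0.00
      vertex 29.00 0.00 20.00
    endloop
  endfacet
  facet normal 0.0000 -1.0000 0.0000
    outer loop
      vertex 0.00 0.00 0.00
      vertex 29.00 0.00 20.00
      vertex 0.00 0.00 20.00
    endloop
  endfacet
  facet normal 1.0000 0.0000 0.0000
    outer loop
      vertex 29.00 0.00 0.00
      vertex 29.00 5.00 0.00
      vertex 29.00 5.00 20.00
    endloop
  endfacet
  facet normal 1.0000 0.0000 0.0000
    outer loop
      vertex 29.00 0.00 0.00
      vertex 29.00 5.00 20.00
      vertex 29.00 0.00 20.00
    endloop
  endfacet
  facet normal 0.0000 1.0000 0.0000
    outer loop
      vertex 29.00 5.00 0.00
      vertex 4.00 5.00 0.00
      vertex 4.00 5.00 20.00
    endloop
  endfacet
  facet normal 0.0000 1.0000 0.0000
    outer loop
      vertex 29.00 5.00 0.00
      vertex 4.00 5.00 20.00
      vertex 29.00 5.00 20.00
    endloop
  endfacet
  facet normal 1.0000 0.0000 0.0000
    outer loop
      vertex 4.00 5.00 0.00
      vertex 4.00 16.00 0.00
      vertex 4.00 16.00 20.00
    endloop
  endfacet
  facet normal 1.0000 0.0000 0.0000
    outer loop
      vertex 4.00 5.00 0.00
      vertex 4.00 16.00 20.00
      vertex 4.00 5.00 20.00
    endloop
  endfacet
  facet normal 0.0000 1.0000 0.0000
    outer loop
      vertex 4.00 16.00 0.00
      vertex 0.00 16.00 0.00
      vertex 0.00 16.00 20.00
    endloop
  endfacet
  facet normal 0.0000 1.0000 0.0000
    outer loop
      vertex 4.00 16.00 0.00
      vertex 0.00 16.00 20.00
      vertex 4.00 16.00 20.00
    endloop
  endfacet
  facet normal -1.0000 0.0000 0.0000
    outer loop
      vertex 0.00 16.00 0.00
      vertex 0.00 0.00 0.00
      vertex 0.00 0.00 20.00
    endloop
  endfacet
  facet normal -1.0000 0.0000 0.0000
    outer loop
      vertex 0.00 16.00 0.00
      vertex 0.00 0.00 20.00
      vertex 0.00 16.00 20.00
    endloop
  endfacet
endsolid part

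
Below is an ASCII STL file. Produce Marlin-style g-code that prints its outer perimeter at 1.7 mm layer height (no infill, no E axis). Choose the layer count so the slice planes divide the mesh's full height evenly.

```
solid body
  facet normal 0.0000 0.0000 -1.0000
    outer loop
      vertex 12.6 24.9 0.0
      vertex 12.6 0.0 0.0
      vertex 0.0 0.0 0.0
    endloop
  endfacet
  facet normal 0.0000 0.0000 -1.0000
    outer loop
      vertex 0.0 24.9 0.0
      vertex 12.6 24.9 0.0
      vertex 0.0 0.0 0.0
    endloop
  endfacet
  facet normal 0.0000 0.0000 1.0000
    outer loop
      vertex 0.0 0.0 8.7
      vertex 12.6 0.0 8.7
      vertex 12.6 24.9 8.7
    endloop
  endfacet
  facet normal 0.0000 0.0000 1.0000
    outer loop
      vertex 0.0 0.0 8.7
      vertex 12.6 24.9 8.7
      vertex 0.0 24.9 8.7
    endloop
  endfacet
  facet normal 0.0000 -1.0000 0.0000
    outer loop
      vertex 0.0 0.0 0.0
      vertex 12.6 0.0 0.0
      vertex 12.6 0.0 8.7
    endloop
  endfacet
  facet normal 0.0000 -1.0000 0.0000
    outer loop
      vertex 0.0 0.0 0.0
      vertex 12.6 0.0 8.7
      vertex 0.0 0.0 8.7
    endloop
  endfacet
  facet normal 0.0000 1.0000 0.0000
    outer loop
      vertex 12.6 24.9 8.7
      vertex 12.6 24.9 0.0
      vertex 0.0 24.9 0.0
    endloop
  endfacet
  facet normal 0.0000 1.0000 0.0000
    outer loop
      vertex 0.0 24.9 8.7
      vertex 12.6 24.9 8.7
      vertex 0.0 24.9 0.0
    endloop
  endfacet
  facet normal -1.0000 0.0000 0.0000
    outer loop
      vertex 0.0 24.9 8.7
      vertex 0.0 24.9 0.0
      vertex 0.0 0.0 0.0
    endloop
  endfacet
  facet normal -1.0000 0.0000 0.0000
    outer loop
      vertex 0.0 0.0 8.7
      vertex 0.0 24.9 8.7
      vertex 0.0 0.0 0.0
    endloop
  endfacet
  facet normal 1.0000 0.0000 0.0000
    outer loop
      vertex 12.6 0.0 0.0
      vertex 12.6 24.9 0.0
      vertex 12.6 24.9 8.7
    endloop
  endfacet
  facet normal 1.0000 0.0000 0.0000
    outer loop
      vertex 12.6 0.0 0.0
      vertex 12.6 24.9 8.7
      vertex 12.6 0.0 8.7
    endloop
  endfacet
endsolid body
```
; perimeter-only toolpath
G21 ; units = mm
G90 ; absolute positioning
G28 ; home
; layer 1
G0 Z1.7
G0 X0.0 Y0.0
G1 X12.6 Y0.0
G1 X12.6 Y24.9
G1 X0.0 Y24.9
G1 X0.0 Y0.0
; layer 2
G0 Z3.5
G0 X0.0 Y0.0
G1 X12.6 Y0.0
G1 X12.6 Y24.9
G1 X0.0 Y24.9
G1 X0.0 Y0.0
; layer 3
G0 Z5.2
G0 X0.0 Y0.0
G1 X12.6 Y0.0
G1 X12.6 Y24.9
G1 X0.0 Y24.9
G1 X0.0 Y0.0
; layer 4
G0 Z7.0
G0 X0.0 Y0.0
G1 X12.6 Y0.0
G1 X12.6 Y24.9
G1 X0.0 Y24.9
G1 X0.0 Y0.0
; layer 5
G0 Z8.7
G0 X0.0 Y0.0
G1 X12.6 Y0.0
G1 X12.6 Y24.9
G1 X0.0 Y24.9
G1 X0.0 Y0.0
M2 ; end

The solid is a rectangular box, roughly 12.6 × 24.9 mm footprint and 8.7 mm tall. Slicing at Δz = 1.7 mm — 5 equal slices spanning the solid's height, so layer i sits at z = i·h/5 — gives 5 non-empty perimeters. Each is a 4-segment closed polygon; G0 lifts to the layer z and rapids to the start vertex, then G1 traces the edges.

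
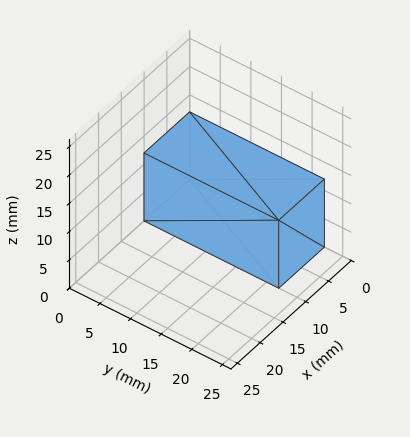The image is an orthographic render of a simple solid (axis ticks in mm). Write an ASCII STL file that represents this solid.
Reading the render: the shape is a rectangular box, roughly 10 × 22 mm footprint and 12 mm tall (dimensions read to the nearest mm from the axis ticks). For the STL, each face is triangulated and given an outward normal.

solid part
  facet normal 0.0000 0.0000 -1.0000
    outer loop
      vertex 10.00 22.00 0.00
      vertex 10.00 0.00 0.00
      vertex 0.00 0.00 0.00
    endloop
  endfacet
  facet normal 0.0000 0.0000 -1.0000
    outer loop
      vertex 0.00 22.00 0.00
      vertex 10.00 22.00 0.00
      vertex 0.00 0.00 0.00
    endloop
  endfacet
  facet normal 0.0000 0.0000 1.0000
    outer loop
      vertex 0.00 0.00 12.00
      vertex 10.00 0.00 12.00
      vertex 10.00 22.00 12.00
    endloop
  endfacet
  facet normal 0.0000 0.0000 1.0000
    outer loop
      vertex 0.00 0.00 12.00
      vertex 10.00 22.00 12.00
      vertex 0.00 22.00 12.00
    endloop
  endfacet
  facet normal 0.0000 -1.0000 0.0000
    outer loop
      vertex 0.00 0.00 0.00
      vertex 10.00 0.00 0.00
      vertex 10.00 0.00 12.00
    endloop
  endfacet
  facet normal 0.0000 -1.0000 0.0000
    outer loop
      vertex 0.00 0.00 0.00
      vertex 10.00 0.00 12.00
      vertex 0.00 0.00 12.00
    endloop
  endfacet
  facet normal 0.0000 1.0000 0.0000
    outer loop
      vertex 10.00 22.00 12.00
      vertex 10.00 22.00 0.00
      vertex 0.00 22.00 0.00
    endloop
  endfacet
  facet normal 0.0000 1.0000 0.0000
    outer loop
      vertex 0.00 22.00 12.00
      vertex 10.00 22.00 12.00
      vertex 0.00 22.00 0.00
    endloop
  endfacet
  facet normal -1.0000 0.0000 0.0000
    outer loop
      vertex 0.00 22.00 12.00
      vertex 0.00 22.00 0.00
      vertex 0.00 0.00 0.00
    endloop
  endfacet
  facet normal -1.0000 0.0000 0.0000
    outer loop
      vertex 0.00 0.00 12.00
      vertex 0.00 22.00 12.00
      vertex 0.00 0.00 0.00
    endloop
  endfacet
  facet normal 1.0000 0.0000 0.0000
    outer loop
      vertex 10.00 0.00 0.00
      vertex 10.00 22.00 0.00
      vertex 10.00 22.00 12.00
    endloop
  endfacet
  facet normal 1.0000 0.0000 0.0000
    outer loop
      vertex 10.00 0.00 0.00
      vertex 10.00 22.00 12.00
      vertex 10.00 0.00 12.00
    endloop
  endfacet
endsolid part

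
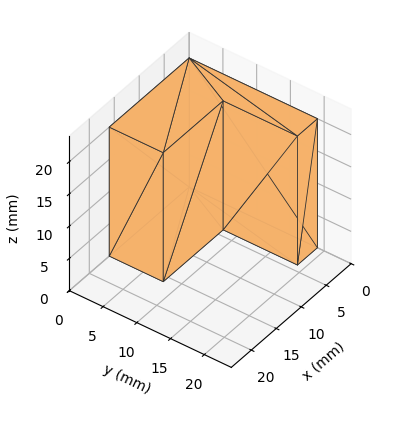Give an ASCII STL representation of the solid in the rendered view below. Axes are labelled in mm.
Reading the render: the shape is an L-shaped prism: outer 16 × 19 mm, arm thicknesses ≈ 8 mm (horizontal) and 4 mm (vertical), extruded 20 mm in z (dimensions read to the nearest mm from the axis ticks). For the STL, each face is triangulated and given an outward normal.

solid part
  facet normal 0.0000 0.0000 -1.0000
    outer loop
      vertex 16.0 8.0 0.0
      vertex 16.0 0.0 0.0
      vertex 0.0 0.0 0.0
    endloop
  endfacet
  facet normal 0.0000 0.0000 -1.0000
    outer loop
      vertex 4.0 8.0 0.0
      vertex 16.0 8.0 0.0
      vertex 0.0 0.0 0.0
    endloop
  endfacet
  facet normal 0.0000 0.0000 -1.0000
    outer loop
      vertex 4.0 19.0 0.0
      vertex 4.0 8.0 0.0
      vertex 0.0 0.0 0.0
    endloop
  endfacet
  facet normal 0.0000 0.0000 -1.0000
    outer loop
      vertex 0.0 19.0 0.0
      vertex 4.0 19.0 0.0
      vertex 0.0 0.0 0.0
    endloop
  endfacet
  facet normal 0.0000 0.0000 1.0000
    outer loop
      vertex 0.0 0.0 20.0
      vertex 16.0 0.0 20.0
      vertex 16.0 8.0 20.0
    endloop
  endfacet
  facet normal 0.0000 0.0000 1.0000
    outer loop
      vertex 0.0 0.0 20.0
      vertex 16.0 8.0 20.0
      vertex 4.0 8.0 20.0
    endloop
  endfacet
  facet normal 0.0000 0.0000 1.0000
    outer loop
      vertex 0.0 0.0 20.0
      vertex 4.0 8.0 20.0
      vertex 4.0 19.0 20.0
    endloop
  endfacet
  facet normal 0.0000 0.0000 1.0000
    outer loop
      vertex 0.0 0.0 20.0
      vertex 4.0 19.0 20.0
      vertex 0.0 19.0 20.0
    endloop
  endfacet
  facet normal 0.0000 -1.0000 0.0000
    outer loop
      vertex 0.0 0.0 0.0
      vertex 16.0 0.0 0.0
      vertex 16.0 0.0 20.0
    endloop
  endfacet
  facet normal 0.0000 -1.0000 0.0000
    outer loop
      vertex 0.0 0.0 0.0
      vertex 16.0 0.0 20.0
      vertex 0.0 0.0 20.0
    endloop
  endfacet
  facet normal 1.0000 0.0000 0.0000
    outer loop
      vertex 16.0 0.0 0.0
      vertex 16.0 8.0 0.0
      vertex 16.0 8.0 20.0
    endloop
  endfacet
  facet normal 1.0000 0.0000 0.0000
    outer loop
      vertex 16.0 0.0 0.0
      vertex 16.0 8.0 20.0
      vertex 16.0 0.0 20.0
    endloop
  endfacet
  facet normal 0.0000 1.0000 0.0000
    outer loop
      vertex 16.0 8.0 0.0
      vertex 4.0 8.0 0.0
      vertex 4.0 8.0 20.0
    endloop
  endfacet
  facet normal 0.0000 1.0000 0.0000
    outer loop
      vertex 16.0 8.0 0.0
      vertex 4.0 8.0 20.0
      vertex 16.0 8.0 20.0
    endloop
  endfacet
  facet normal 1.0000 0.0000 0.0000
    outer loop
      vertex 4.0 8.0 0.0
      vertex 4.0 19.0 0.0
      vertex 4.0 19.0 20.0
    endloop
  endfacet
  facet normal 1.0000 0.0000 0.0000
    outer loop
      vertex 4.0 8.0 0.0
      vertex 4.0 19.0 20.0
      vertex 4.0 8.0 20.0
    endloop
  endfacet
  facet normal 0.0000 1.0000 0.0000
    outer loop
      vertex 4.0 19.0 0.0
      vertex 0.0 19.0 0.0
      vertex 0.0 19.0 20.0
    endloop
  endfacet
  facet normal 0.0000 1.0000 0.0000
    outer loop
      vertex 4.0 19.0 0.0
      vertex 0.0 19.0 20.0
      vertex 4.0 19.0 20.0
    endloop
  endfacet
  facet normal -1.0000 0.0000 0.0000
    outer loop
      vertex 0.0 19.0 0.0
      vertex 0.0 0.0 0.0
      vertex 0.0 0.0 20.0
    endloop
  endfacet
  facet normal -1.0000 0.0000 0.0000
    outer loop
      vertex 0.0 19.0 0.0
      vertex 0.0 0.0 20.0
      vertex 0.0 19.0 20.0
    endloop
  endfacet
endsolid part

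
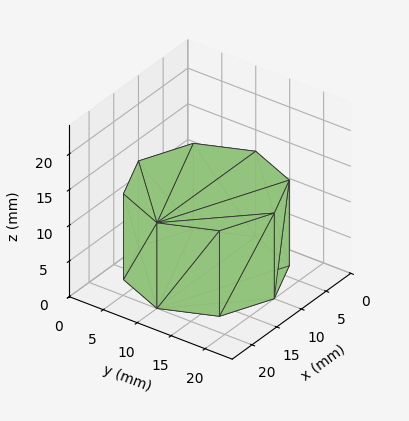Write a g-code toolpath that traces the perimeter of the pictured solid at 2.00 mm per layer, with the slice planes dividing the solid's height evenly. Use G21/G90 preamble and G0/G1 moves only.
Reading the render: the shape is a regular 8-sided prism (a cylinder approximated with 8 flat sides), circumscribed radius ≈ 10 mm, height ≈ 12 mm (dimensions read to the nearest mm from the axis ticks). For the g-code, the solid's height is divided into equal slices at the stated Δz and each level perimeter traced with G1 moves after a G0 lift.

; perimeter-only toolpath
G21 ; units = mm
G90 ; absolute positioning
G28 ; home
; layer 1
G0 Z2.00
G0 X20.00 Y10.00
G1 X17.07 Y17.07
G1 X10.00 Y20.00
G1 X2.93 Y17.07
G1 X0.00 Y10.00
G1 X2.93 Y2.93
G1 X10.00 Y0.00
G1 X17.07 Y2.93
G1 X20.00 Y10.00
; layer 2
G0 Z4.00
G0 X20.00 Y10.00
G1 X17.07 Y17.07
G1 X10.00 Y20.00
G1 X2.93 Y17.07
G1 X0.00 Y10.00
G1 X2.93 Y2.93
G1 X10.00 Y0.00
G1 X17.07 Y2.93
G1 X20.00 Y10.00
; layer 3
G0 Z6.00
G0 X20.00 Y10.00
G1 X17.07 Y17.07
G1 X10.00 Y20.00
G1 X2.93 Y17.07
G1 X0.00 Y10.00
G1 X2.93 Y2.93
G1 X10.00 Y0.00
G1 X17.07 Y2.93
G1 X20.00 Y10.00
; layer 4
G0 Z8.00
G0 X20.00 Y10.00
G1 X17.07 Y17.07
G1 X10.00 Y20.00
G1 X2.93 Y17.07
G1 X0.00 Y10.00
G1 X2.93 Y2.93
G1 X10.00 Y0.00
G1 X17.07 Y2.93
G1 X20.00 Y10.00
; layer 5
G0 Z10.00
G0 X20.00 Y10.00
G1 X17.07 Y17.07
G1 X10.00 Y20.00
G1 X2.93 Y17.07
G1 X0.00 Y10.00
G1 X2.93 Y2.93
G1 X10.00 Y0.00
G1 X17.07 Y2.93
G1 X20.00 Y10.00
; layer 6
G0 Z12.00
G0 X20.00 Y10.00
G1 X17.07 Y17.07
G1 X10.00 Y20.00
G1 X2.93 Y17.07
G1 X0.00 Y10.00
G1 X2.93 Y2.93
G1 X10.00 Y0.00
G1 X17.07 Y2.93
G1 X20.00 Y10.00
M2 ; end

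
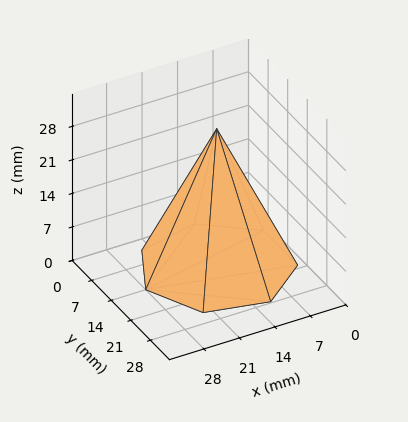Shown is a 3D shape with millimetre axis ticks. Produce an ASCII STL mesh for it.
Reading the render: the shape is a regular 7-sided pyramid, base circumscribed radius ≈ 14 mm, apex at z ≈ 29 mm (dimensions read to the nearest mm from the axis ticks). For the STL, each face is triangulated and given an outward normal.

solid part
  facet normal 0.0000 0.0000 -1.0000
    outer loop
      vertex 10.885 27.649 0.000
      vertex 22.729 24.946 0.000
      vertex 28.000 14.000 0.000
    endloop
  endfacet
  facet normal 0.0000 0.0000 -1.0000
    outer loop
      vertex 1.386 20.074 0.000
      vertex 10.885 27.649 0.000
      vertex 28.000 14.000 0.000
    endloop
  endfacet
  facet normal 0.0000 0.0000 -1.0000
    outer loop
      vertex 1.386 7.926 0.000
      vertex 1.386 20.074 0.000
      vertex 28.000 14.000 0.000
    endloop
  endfacet
  facet normal 0.0000 0.0000 -1.0000
    outer loop
      vertex 10.885 0.351 0.000
      vertex 1.386 7.926 0.000
      vertex 28.000 14.000 0.000
    endloop
  endfacet
  facet normal 0.0000 0.0000 -1.0000
    outer loop
      vertex 22.729 3.054 0.000
      vertex 10.885 0.351 0.000
      vertex 28.000 14.000 0.000
    endloop
  endfacet
  facet normal 0.8262 0.3979 0.3989
    outer loop
      vertex 28.000 14.000 0.000
      vertex 22.729 24.946 0.000
      vertex 14.000 14.000 29.000
    endloop
  endfacet
  facet normal 0.2040 0.8940 0.3989
    outer loop
      vertex 22.729 24.946 0.000
      vertex 10.885 27.649 0.000
      vertex 14.000 14.000 29.000
    endloop
  endfacet
  facet normal -0.5717 0.7170 0.3989
    outer loop
      vertex 10.885 27.649 0.000
      vertex 1.386 20.074 0.000
      vertex 14.000 14.000 29.000
    endloop
  endfacet
  facet normal -0.9170 0.0000 0.3989
    outer loop
      vertex 1.386 20.074 0.000
      vertex 1.386 7.926 0.000
      vertex 14.000 14.000 29.000
    endloop
  endfacet
  facet normal -0.5717 -0.7170 0.3989
    outer loop
      vertex 1.386 7.926 0.000
      vertex 10.885 0.351 0.000
      vertex 14.000 14.000 29.000
    endloop
  endfacet
  facet normal 0.2040 -0.8940 0.3989
    outer loop
      vertex 10.885 0.351 0.000
      vertex 22.729 3.054 0.000
      vertex 14.000 14.000 29.000
    endloop
  endfacet
  facet normal 0.8262 -0.3979 0.3989
    outer loop
      vertex 22.729 3.054 0.000
      vertex 28.000 14.000 0.000
      vertex 14.000 14.000 29.000
    endloop
  endfacet
endsolid part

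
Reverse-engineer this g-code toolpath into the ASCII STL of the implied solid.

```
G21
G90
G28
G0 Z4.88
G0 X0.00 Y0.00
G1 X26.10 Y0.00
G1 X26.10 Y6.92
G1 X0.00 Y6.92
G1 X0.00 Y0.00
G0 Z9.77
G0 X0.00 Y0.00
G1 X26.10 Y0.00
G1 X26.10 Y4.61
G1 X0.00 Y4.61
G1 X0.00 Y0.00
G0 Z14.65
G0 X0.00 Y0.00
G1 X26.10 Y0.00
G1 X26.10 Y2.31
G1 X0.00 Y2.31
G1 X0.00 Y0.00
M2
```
solid part
  facet normal 0.0000 0.0000 -1.0000
    outer loop
      vertex 26.10 9.22 0.00
      vertex 26.10 0.00 0.00
      vertex 0.00 0.00 0.00
    endloop
  endfacet
  facet normal 0.0000 0.0000 -1.0000
    outer loop
      vertex 0.00 9.22 0.00
      vertex 26.10 9.22 0.00
      vertex 0.00 0.00 0.00
    endloop
  endfacet
  facet normal 0.0000 -1.0000 0.0000
    outer loop
      vertex 0.00 0.00 0.00
      vertex 26.10 0.00 0.00
      vertex 26.10 0.00 19.53
    endloop
  endfacet
  facet normal 0.0000 -1.0000 0.0000
    outer loop
      vertex 0.00 0.00 0.00
      vertex 26.10 0.00 19.53
      vertex 0.00 0.00 19.53
    endloop
  endfacet
  facet normal 0.0000 0.9043 0.4269
    outer loop
      vertex 0.00 0.00 19.53
      vertex 26.10 0.00 19.53
      vertex 26.10 9.22 0.00
    endloop
  endfacet
  facet normal 0.0000 0.9043 0.4269
    outer loop
      vertex 0.00 0.00 19.53
      vertex 26.10 9.22 0.00
      vertex 0.00 9.22 0.00
    endloop
  endfacet
  facet normal -1.0000 0.0000 0.0000
    outer loop
      vertex 0.00 0.00 19.53
      vertex 0.00 9.22 0.00
      vertex 0.00 0.00 0.00
    endloop
  endfacet
  facet normal 1.0000 0.0000 0.0000
    outer loop
      vertex 26.10 0.00 0.00
      vertex 26.10 9.22 0.00
      vertex 26.10 0.00 19.53
    endloop
  endfacet
endsolid part

The G0 Z moves step by Δz≈4.88 mm. The G1 loops shrink linearly with z, so the solid tapers from its base footprint up to z≈19.5. Closing with a flat bottom cap and the tapered top and triangulating gives 8 facets — a wedge (ramp): 26.1 × 9.22 mm base, rising to 19.5 mm along the y=0 edge and sloping linearly to z=0 at y=9.22.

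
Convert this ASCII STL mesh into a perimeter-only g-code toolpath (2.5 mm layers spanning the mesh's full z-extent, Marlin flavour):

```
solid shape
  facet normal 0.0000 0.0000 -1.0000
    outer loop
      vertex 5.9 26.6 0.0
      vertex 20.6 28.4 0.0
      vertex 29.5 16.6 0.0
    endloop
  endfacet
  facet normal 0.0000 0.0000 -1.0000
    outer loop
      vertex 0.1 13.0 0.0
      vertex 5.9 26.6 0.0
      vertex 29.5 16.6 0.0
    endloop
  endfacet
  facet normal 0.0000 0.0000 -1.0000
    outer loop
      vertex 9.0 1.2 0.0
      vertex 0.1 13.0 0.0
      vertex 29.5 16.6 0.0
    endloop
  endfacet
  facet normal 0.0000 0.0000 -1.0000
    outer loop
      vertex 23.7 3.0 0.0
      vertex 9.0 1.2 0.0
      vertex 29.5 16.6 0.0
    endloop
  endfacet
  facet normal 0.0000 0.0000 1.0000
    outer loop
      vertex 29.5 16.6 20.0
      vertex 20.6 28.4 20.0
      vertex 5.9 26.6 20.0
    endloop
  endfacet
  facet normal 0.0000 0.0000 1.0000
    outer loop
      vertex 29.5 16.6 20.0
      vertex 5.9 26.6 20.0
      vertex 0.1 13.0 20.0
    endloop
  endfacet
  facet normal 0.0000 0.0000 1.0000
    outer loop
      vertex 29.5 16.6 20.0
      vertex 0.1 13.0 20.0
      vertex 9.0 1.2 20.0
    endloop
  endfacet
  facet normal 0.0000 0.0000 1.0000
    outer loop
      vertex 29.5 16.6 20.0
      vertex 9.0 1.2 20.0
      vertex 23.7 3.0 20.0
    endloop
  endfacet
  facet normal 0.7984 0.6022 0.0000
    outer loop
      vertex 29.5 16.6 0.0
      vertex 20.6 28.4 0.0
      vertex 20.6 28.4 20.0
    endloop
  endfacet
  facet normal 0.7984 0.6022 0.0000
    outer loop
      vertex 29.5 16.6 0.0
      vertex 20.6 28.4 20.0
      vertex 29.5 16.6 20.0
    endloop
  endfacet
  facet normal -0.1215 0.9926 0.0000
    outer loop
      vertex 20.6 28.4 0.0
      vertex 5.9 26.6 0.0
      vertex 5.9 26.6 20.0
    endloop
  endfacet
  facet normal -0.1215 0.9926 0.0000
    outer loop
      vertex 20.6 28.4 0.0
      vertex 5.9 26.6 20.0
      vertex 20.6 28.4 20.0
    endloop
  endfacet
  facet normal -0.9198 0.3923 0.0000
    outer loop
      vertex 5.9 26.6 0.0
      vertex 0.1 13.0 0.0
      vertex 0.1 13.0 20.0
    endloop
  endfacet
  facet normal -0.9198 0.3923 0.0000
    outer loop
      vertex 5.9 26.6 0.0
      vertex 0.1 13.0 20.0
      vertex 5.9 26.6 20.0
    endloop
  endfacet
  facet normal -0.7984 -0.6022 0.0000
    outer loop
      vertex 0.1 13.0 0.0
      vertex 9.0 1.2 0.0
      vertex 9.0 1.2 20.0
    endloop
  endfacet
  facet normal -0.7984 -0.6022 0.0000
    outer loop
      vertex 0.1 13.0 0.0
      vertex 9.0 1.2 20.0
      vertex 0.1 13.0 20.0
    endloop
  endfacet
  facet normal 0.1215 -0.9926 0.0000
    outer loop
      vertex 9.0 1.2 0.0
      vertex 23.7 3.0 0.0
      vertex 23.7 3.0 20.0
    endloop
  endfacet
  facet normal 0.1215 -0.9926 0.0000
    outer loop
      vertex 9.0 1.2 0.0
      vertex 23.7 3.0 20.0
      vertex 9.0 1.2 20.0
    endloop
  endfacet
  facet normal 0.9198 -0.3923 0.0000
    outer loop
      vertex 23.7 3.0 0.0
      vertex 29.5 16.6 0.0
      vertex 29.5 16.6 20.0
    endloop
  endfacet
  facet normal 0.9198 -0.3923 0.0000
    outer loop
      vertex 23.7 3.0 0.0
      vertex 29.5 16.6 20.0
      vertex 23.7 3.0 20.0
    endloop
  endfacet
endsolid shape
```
; perimeter-only toolpath
G21 ; units = mm
G90 ; absolute positioning
G28 ; home
; layer 1
G0 Z2.5
G0 X29.5 Y16.6
G1 X20.6 Y28.4
G1 X5.9 Y26.6
G1 X0.1 Y13.0
G1 X9.0 Y1.2
G1 X23.7 Y3.0
G1 X29.5 Y16.6
; layer 2
G0 Z5.0
G0 X29.5 Y16.6
G1 X20.6 Y28.4
G1 X5.9 Y26.6
G1 X0.1 Y13.0
G1 X9.0 Y1.2
G1 X23.7 Y3.0
G1 X29.5 Y16.6
; layer 3
G0 Z7.5
G0 X29.5 Y16.6
G1 X20.6 Y28.4
G1 X5.9 Y26.6
G1 X0.1 Y13.0
G1 X9.0 Y1.2
G1 X23.7 Y3.0
G1 X29.5 Y16.6
; layer 4
G0 Z10.0
G0 X29.5 Y16.6
G1 X20.6 Y28.4
G1 X5.9 Y26.6
G1 X0.1 Y13.0
G1 X9.0 Y1.2
G1 X23.7 Y3.0
G1 X29.5 Y16.6
; layer 5
G0 Z12.5
G0 X29.5 Y16.6
G1 X20.6 Y28.4
G1 X5.9 Y26.6
G1 X0.1 Y13.0
G1 X9.0 Y1.2
G1 X23.7 Y3.0
G1 X29.5 Y16.6
; layer 6
G0 Z15.0
G0 X29.5 Y16.6
G1 X20.6 Y28.4
G1 X5.9 Y26.6
G1 X0.1 Y13.0
G1 X9.0 Y1.2
G1 X23.7 Y3.0
G1 X29.5 Y16.6
; layer 7
G0 Z17.5
G0 X29.5 Y16.6
G1 X20.6 Y28.4
G1 X5.9 Y26.6
G1 X0.1 Y13.0
G1 X9.0 Y1.2
G1 X23.7 Y3.0
G1 X29.5 Y16.6
; layer 8
G0 Z20.0
G0 X29.5 Y16.6
G1 X20.6 Y28.4
G1 X5.9 Y26.6
G1 X0.1 Y13.0
G1 X9.0 Y1.2
G1 X23.7 Y3.0
G1 X29.5 Y16.6
M2 ; end

The solid is a regular 6-sided prism (a cylinder approximated with 6 flat sides), circumscribed radius ≈ 14.8 mm, height ≈ 20 mm. Slicing at Δz = 2.5 mm — 8 equal slices spanning the solid's height, so layer i sits at z = i·h/8 — gives 8 non-empty perimeters. Each is a 6-segment closed polygon; G0 lifts to the layer z and rapids to the start vertex, then G1 traces the edges.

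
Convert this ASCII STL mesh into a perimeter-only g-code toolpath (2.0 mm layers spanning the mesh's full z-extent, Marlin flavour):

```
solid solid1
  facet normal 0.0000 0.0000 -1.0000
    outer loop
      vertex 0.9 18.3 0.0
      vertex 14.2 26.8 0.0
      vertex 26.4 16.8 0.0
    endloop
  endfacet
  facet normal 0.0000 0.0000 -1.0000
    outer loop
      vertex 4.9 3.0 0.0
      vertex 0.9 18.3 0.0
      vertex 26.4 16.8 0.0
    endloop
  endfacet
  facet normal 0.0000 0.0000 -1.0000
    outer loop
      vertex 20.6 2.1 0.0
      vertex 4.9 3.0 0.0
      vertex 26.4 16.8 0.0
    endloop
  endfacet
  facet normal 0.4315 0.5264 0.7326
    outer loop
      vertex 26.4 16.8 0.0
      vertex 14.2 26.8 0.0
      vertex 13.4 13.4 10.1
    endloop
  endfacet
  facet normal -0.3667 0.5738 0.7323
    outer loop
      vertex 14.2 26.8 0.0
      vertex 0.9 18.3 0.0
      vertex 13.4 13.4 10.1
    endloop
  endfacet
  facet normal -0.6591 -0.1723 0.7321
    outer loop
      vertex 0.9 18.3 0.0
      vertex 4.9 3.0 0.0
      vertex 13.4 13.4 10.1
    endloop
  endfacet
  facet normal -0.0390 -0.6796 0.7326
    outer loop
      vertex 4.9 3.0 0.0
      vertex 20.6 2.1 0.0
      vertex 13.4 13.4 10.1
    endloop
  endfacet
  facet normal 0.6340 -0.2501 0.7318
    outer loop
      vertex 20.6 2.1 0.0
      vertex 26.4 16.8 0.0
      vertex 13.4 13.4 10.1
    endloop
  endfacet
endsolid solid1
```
; perimeter-only toolpath
G21 ; units = mm
G90 ; absolute positioning
G28 ; home
; layer 1
G0 Z2.0
G0 X23.8 Y16.1
G1 X14.0 Y24.1
G1 X3.4 Y17.3
G1 X6.6 Y5.1
G1 X19.2 Y4.4
G1 X23.8 Y16.1
; layer 2
G0 Z4.0
G0 X21.2 Y15.4
G1 X13.9 Y21.4
G1 X5.9 Y16.3
G1 X8.3 Y7.2
G1 X17.7 Y6.6
G1 X21.2 Y15.4
; layer 3
G0 Z6.1
G0 X18.6 Y14.8
G1 X13.7 Y18.8
G1 X8.4 Y15.4
G1 X10.0 Y9.2
G1 X16.3 Y8.9
G1 X18.6 Y14.8
; layer 4
G0 Z8.1
G0 X16.0 Y14.1
G1 X13.6 Y16.1
G1 X10.9 Y14.4
G1 X11.7 Y11.3
G1 X14.8 Y11.1
G1 X16.0 Y14.1
M2 ; end

The solid is a regular 5-sided pyramid, base circumscribed radius ≈ 13.4 mm, apex at z ≈ 10.1 mm. Slicing at Δz = 2.0 mm — 5 equal slices spanning the solid's height, so layer i sits at z = i·h/5 — gives 4 non-empty perimeters. Each is a 5-segment closed polygon; G0 lifts to the layer z and rapids to the start vertex, then G1 traces the edges. The cross-section shrinks linearly with z (the slice at the apex is degenerate and omitted).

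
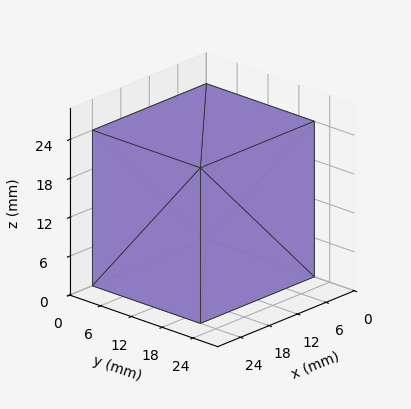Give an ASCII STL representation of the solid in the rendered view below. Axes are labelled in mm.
Reading the render: the shape is a rectangular box, roughly 24 × 21 mm footprint and 24 mm tall (dimensions read to the nearest mm from the axis ticks). For the STL, each face is triangulated and given an outward normal.

solid part
  facet normal 0.0000 0.0000 -1.0000
    outer loop
      vertex 24.000 21.000 0.000
      vertex 24.000 0.000 0.000
      vertex 0.000 0.000 0.000
    endloop
  endfacet
  facet normal 0.0000 0.0000 -1.0000
    outer loop
      vertex 0.000 21.000 0.000
      vertex 24.000 21.000 0.000
      vertex 0.000 0.000 0.000
    endloop
  endfacet
  facet normal 0.0000 0.0000 1.0000
    outer loop
      vertex 0.000 0.000 24.000
      vertex 24.000 0.000 24.000
      vertex 24.000 21.000 24.000
    endloop
  endfacet
  facet normal 0.0000 0.0000 1.0000
    outer loop
      vertex 0.000 0.000 24.000
      vertex 24.000 21.000 24.000
      vertex 0.000 21.000 24.000
    endloop
  endfacet
  facet normal 0.0000 -1.0000 0.0000
    outer loop
      vertex 0.000 0.000 0.000
      vertex 24.000 0.000 0.000
      vertex 24.000 0.000 24.000
    endloop
  endfacet
  facet normal 0.0000 -1.0000 0.0000
    outer loop
      vertex 0.000 0.000 0.000
      vertex 24.000 0.000 24.000
      vertex 0.000 0.000 24.000
    endloop
  endfacet
  facet normal 0.0000 1.0000 0.0000
    outer loop
      vertex 24.000 21.000 24.000
      vertex 24.000 21.000 0.000
      vertex 0.000 21.000 0.000
    endloop
  endfacet
  facet normal 0.0000 1.0000 0.0000
    outer loop
      vertex 0.000 21.000 24.000
      vertex 24.000 21.000 24.000
      vertex 0.000 21.000 0.000
    endloop
  endfacet
  facet normal -1.0000 0.0000 0.0000
    outer loop
      vertex 0.000 21.000 24.000
      vertex 0.000 21.000 0.000
      vertex 0.000 0.000 0.000
    endloop
  endfacet
  facet normal -1.0000 0.0000 0.0000
    outer loop
      vertex 0.000 0.000 24.000
      vertex 0.000 21.000 24.000
      vertex 0.000 0.000 0.000
    endloop
  endfacet
  facet normal 1.0000 0.0000 0.0000
    outer loop
      vertex 24.000 0.000 0.000
      vertex 24.000 21.000 0.000
      vertex 24.000 21.000 24.000
    endloop
  endfacet
  facet normal 1.0000 0.0000 0.0000
    outer loop
      vertex 24.000 0.000 0.000
      vertex 24.000 21.000 24.000
      vertex 24.000 0.000 24.000
    endloop
  endfacet
endsolid part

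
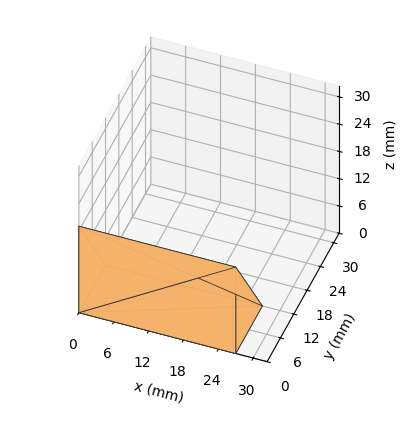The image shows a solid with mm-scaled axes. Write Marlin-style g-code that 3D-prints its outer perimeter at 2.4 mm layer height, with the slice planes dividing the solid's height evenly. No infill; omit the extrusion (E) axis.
Reading the render: the shape is a wedge (ramp): 27 × 12 mm base, rising to 19 mm along the y=0 edge and sloping linearly to z=0 at y=12 (dimensions read to the nearest mm from the axis ticks). For the g-code, the solid's height is divided into equal slices at the stated Δz and each level perimeter traced with G1 moves after a G0 lift.

; perimeter-only toolpath
G21 ; units = mm
G90 ; absolute positioning
G28 ; home
; layer 1
G0 Z2.4
G0 X0.0 Y0.0
G1 X27.0 Y0.0
G1 X27.0 Y10.5
G1 X0.0 Y10.5
G1 X0.0 Y0.0
; layer 2
G0 Z4.8
G0 X0.0 Y0.0
G1 X27.0 Y0.0
G1 X27.0 Y9.0
G1 X0.0 Y9.0
G1 X0.0 Y0.0
; layer 3
G0 Z7.1
G0 X0.0 Y0.0
G1 X27.0 Y0.0
G1 X27.0 Y7.5
G1 X0.0 Y7.5
G1 X0.0 Y0.0
; layer 4
G0 Z9.5
G0 X0.0 Y0.0
G1 X27.0 Y0.0
G1 X27.0 Y6.0
G1 X0.0 Y6.0
G1 X0.0 Y0.0
; layer 5
G0 Z11.9
G0 X0.0 Y0.0
G1 X27.0 Y0.0
G1 X27.0 Y4.5
G1 X0.0 Y4.5
G1 X0.0 Y0.0
; layer 6
G0 Z14.2
G0 X0.0 Y0.0
G1 X27.0 Y0.0
G1 X27.0 Y3.0
G1 X0.0 Y3.0
G1 X0.0 Y0.0
; layer 7
G0 Z16.6
G0 X0.0 Y0.0
G1 X27.0 Y0.0
G1 X27.0 Y1.5
G1 X0.0 Y1.5
G1 X0.0 Y0.0
M2 ; end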